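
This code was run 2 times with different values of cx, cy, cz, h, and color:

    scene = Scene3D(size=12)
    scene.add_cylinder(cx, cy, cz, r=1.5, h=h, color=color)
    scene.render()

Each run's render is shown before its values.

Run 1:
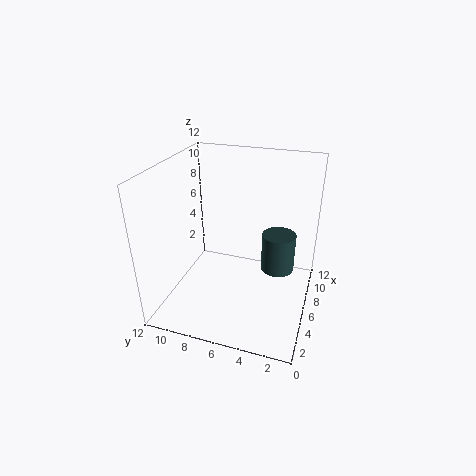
cx = 8.5; cy = 3; cz = 2; h = 3.5; color = 'darkslategray'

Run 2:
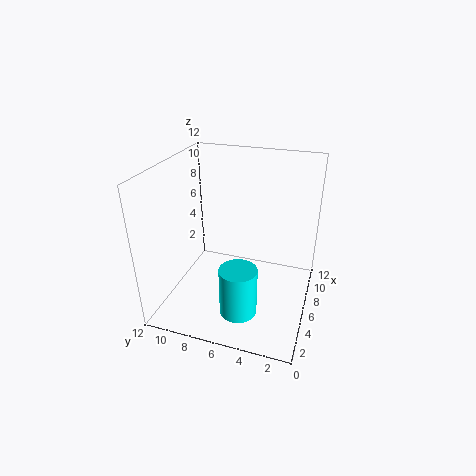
cx = 3; cy = 5; cz = 1; h = 4; color = 'cyan'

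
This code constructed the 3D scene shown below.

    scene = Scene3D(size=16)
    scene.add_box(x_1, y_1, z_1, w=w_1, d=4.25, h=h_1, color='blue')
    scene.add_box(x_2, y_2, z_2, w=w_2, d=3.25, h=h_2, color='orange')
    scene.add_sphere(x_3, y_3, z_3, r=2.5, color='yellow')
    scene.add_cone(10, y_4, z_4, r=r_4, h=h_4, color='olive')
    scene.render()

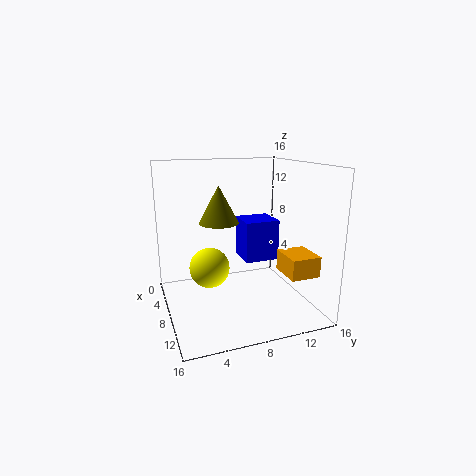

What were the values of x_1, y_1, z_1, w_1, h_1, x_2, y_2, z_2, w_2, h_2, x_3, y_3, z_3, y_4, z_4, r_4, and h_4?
x_1 = 2.25
y_1 = 9.75
z_1 = 4
w_1 = 4
h_1 = 5
x_2 = 9.75
y_2 = 12
z_2 = 4.5
w_2 = 3.75
h_2 = 2.25
x_3 = 3.75
y_3 = 5.75
z_3 = 3
y_4 = 5.25
z_4 = 10.5
r_4 = 2
h_4 = 3.75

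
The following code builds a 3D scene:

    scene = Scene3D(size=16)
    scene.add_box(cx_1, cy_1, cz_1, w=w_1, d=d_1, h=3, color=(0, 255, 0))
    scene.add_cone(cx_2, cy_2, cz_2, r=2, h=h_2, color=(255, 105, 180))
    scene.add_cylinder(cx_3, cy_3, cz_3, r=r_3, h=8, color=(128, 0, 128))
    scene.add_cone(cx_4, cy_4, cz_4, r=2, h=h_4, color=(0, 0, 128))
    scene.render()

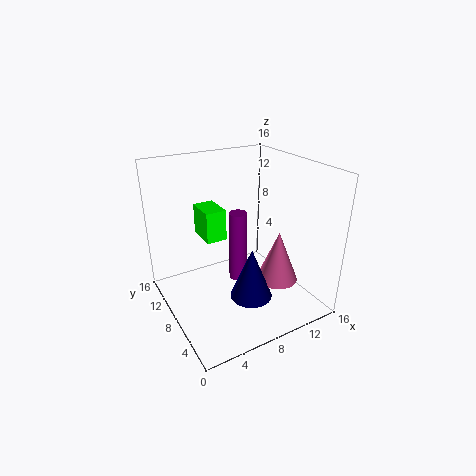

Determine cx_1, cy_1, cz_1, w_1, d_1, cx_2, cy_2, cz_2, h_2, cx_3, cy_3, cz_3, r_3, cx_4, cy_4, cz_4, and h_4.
cx_1 = 3
cy_1 = 5
cz_1 = 10
w_1 = 2
d_1 = 3
cx_2 = 9
cy_2 = 2
cz_2 = 6
h_2 = 5
cx_3 = 8
cy_3 = 8
cz_3 = 3
r_3 = 1
cx_4 = 6
cy_4 = 2
cz_4 = 5
h_4 = 5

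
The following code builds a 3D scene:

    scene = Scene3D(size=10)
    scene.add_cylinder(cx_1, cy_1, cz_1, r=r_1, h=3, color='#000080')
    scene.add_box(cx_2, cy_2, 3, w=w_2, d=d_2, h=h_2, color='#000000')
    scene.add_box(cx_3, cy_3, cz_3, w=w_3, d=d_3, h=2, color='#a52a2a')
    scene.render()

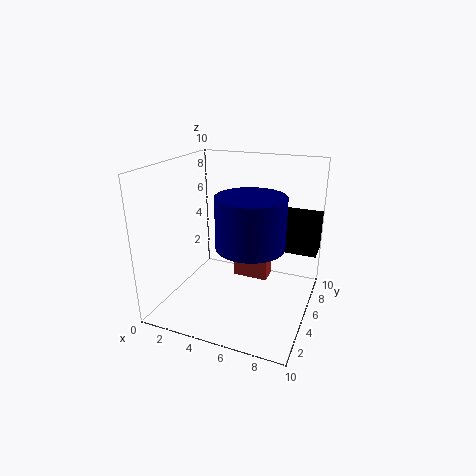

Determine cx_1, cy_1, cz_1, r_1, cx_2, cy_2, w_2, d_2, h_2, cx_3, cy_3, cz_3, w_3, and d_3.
cx_1 = 7
cy_1 = 2
cz_1 = 6
r_1 = 2
cx_2 = 7
cy_2 = 8
w_2 = 3
d_2 = 2
h_2 = 3
cx_3 = 6
cy_3 = 2
cz_3 = 4
w_3 = 2
d_3 = 1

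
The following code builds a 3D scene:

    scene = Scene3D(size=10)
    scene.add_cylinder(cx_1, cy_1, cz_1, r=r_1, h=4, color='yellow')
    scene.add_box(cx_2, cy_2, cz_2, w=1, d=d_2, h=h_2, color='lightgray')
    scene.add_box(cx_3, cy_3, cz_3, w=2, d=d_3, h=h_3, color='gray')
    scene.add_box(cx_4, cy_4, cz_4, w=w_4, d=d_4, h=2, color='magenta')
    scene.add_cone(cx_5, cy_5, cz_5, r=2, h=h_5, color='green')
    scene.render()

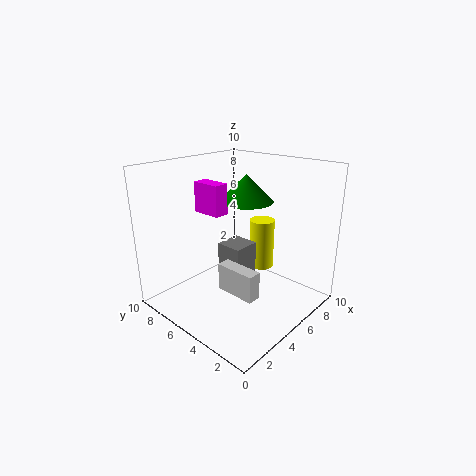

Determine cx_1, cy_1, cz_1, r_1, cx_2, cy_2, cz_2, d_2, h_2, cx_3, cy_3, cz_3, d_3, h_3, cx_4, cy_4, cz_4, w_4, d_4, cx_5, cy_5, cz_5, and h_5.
cx_1 = 9; cy_1 = 6; cz_1 = 1; r_1 = 1; cx_2 = 4; cy_2 = 3; cz_2 = 1; d_2 = 3; h_2 = 2; cx_3 = 5; cy_3 = 5; cz_3 = 1; d_3 = 2; h_3 = 3; cx_4 = 3; cy_4 = 5; cz_4 = 7; w_4 = 1; d_4 = 2; cx_5 = 7; cy_5 = 6; cz_5 = 7; h_5 = 2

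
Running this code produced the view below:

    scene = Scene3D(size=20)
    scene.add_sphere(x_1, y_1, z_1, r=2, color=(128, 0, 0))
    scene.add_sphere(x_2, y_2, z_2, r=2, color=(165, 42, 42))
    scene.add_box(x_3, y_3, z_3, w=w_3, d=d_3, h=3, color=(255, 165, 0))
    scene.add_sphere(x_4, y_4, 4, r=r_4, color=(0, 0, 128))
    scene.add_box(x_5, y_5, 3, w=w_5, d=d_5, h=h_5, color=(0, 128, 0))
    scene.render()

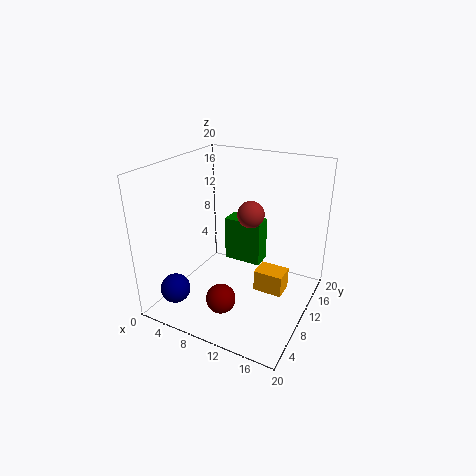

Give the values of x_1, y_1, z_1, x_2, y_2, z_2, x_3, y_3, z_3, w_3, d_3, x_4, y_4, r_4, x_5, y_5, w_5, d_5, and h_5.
x_1 = 10; y_1 = 5; z_1 = 3; x_2 = 10; y_2 = 14; z_2 = 12; x_3 = 13; y_3 = 9; z_3 = 3; w_3 = 4; d_3 = 3; x_4 = 4; y_4 = 3; r_4 = 2; x_5 = 5; y_5 = 15; w_5 = 6; d_5 = 3; h_5 = 7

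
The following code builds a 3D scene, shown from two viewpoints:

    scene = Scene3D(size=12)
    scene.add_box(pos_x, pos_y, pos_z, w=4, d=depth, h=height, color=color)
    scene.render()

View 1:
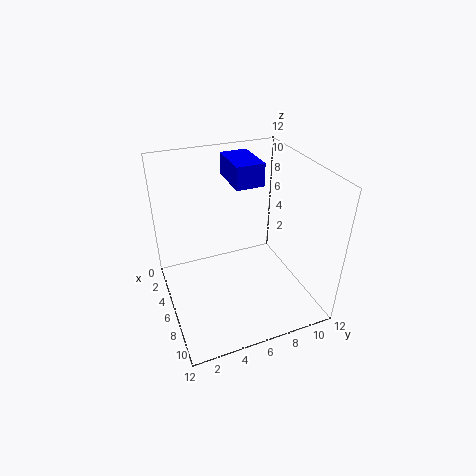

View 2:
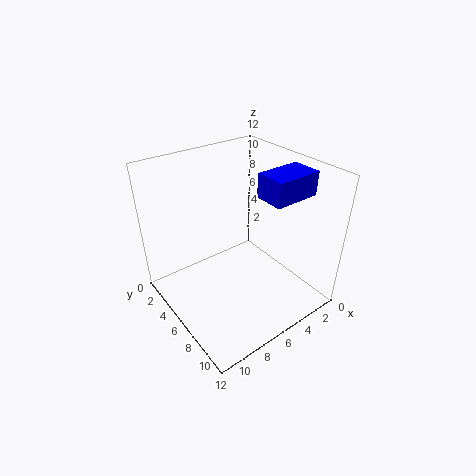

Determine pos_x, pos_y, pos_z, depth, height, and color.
pos_x = 0.5, pos_y = 6.5, pos_z = 9.5, depth = 2.5, height = 2, color = 'blue'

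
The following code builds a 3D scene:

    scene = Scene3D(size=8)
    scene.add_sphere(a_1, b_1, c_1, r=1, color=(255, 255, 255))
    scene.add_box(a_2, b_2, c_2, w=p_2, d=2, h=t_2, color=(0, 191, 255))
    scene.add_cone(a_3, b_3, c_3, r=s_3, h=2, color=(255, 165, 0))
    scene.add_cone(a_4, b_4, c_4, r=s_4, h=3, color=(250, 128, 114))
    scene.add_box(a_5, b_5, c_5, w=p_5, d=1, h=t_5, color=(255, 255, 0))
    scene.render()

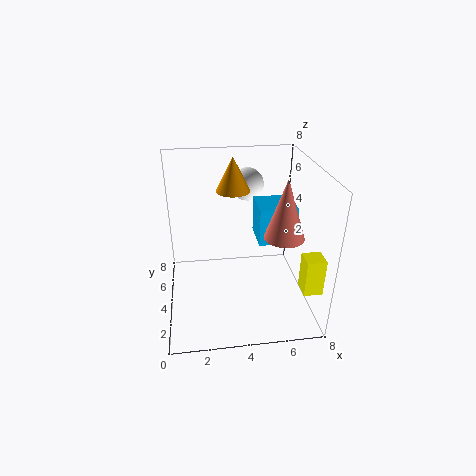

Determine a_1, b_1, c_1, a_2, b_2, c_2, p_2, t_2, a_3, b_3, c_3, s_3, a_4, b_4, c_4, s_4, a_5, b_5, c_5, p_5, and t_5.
a_1 = 5; b_1 = 7; c_1 = 6; a_2 = 5; b_2 = 3; c_2 = 4; p_2 = 2; t_2 = 2; a_3 = 4; b_3 = 6; c_3 = 6; s_3 = 1; a_4 = 6; b_4 = 2; c_4 = 5; s_4 = 1; a_5 = 7; b_5 = 1; c_5 = 2; p_5 = 1; t_5 = 2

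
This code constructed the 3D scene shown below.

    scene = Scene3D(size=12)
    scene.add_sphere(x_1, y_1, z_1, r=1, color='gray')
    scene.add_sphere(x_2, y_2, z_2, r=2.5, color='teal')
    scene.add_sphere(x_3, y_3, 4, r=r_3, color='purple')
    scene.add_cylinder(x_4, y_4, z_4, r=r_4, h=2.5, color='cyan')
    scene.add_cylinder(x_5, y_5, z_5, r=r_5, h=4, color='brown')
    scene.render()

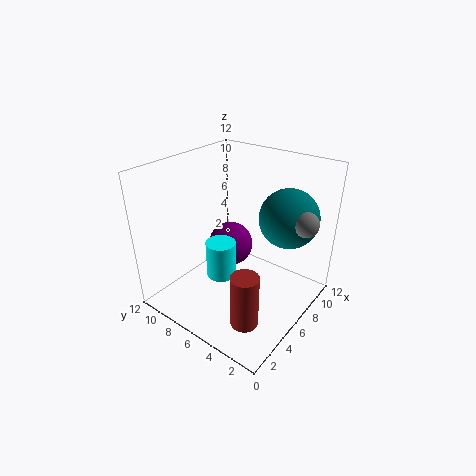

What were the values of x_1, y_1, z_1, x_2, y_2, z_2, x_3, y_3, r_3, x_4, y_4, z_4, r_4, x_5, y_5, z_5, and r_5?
x_1 = 8; y_1 = 1; z_1 = 8; x_2 = 9; y_2 = 3; z_2 = 7.5; x_3 = 7.5; y_3 = 8; r_3 = 2; x_4 = 1.5; y_4 = 4; z_4 = 6; r_4 = 1; x_5 = 1.5; y_5 = 2; z_5 = 2.5; r_5 = 1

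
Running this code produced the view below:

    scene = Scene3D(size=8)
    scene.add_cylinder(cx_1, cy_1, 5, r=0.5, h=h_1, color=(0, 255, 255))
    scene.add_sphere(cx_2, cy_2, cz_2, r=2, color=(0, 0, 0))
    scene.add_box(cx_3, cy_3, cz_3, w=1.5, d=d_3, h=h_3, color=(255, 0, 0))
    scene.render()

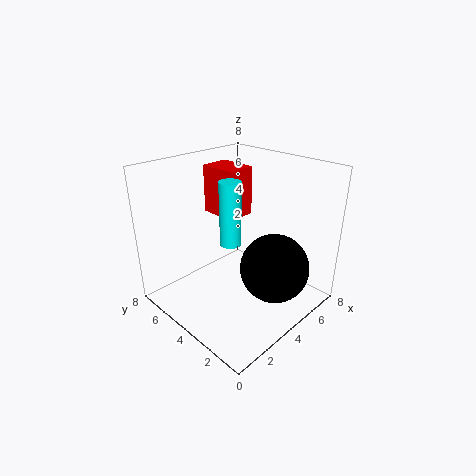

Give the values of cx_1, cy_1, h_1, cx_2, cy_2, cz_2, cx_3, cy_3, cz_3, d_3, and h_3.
cx_1 = 2
cy_1 = 2.5
h_1 = 3
cx_2 = 5.5
cy_2 = 2.5
cz_2 = 2
cx_3 = 3
cy_3 = 3.5
cz_3 = 5.5
d_3 = 2
h_3 = 2.5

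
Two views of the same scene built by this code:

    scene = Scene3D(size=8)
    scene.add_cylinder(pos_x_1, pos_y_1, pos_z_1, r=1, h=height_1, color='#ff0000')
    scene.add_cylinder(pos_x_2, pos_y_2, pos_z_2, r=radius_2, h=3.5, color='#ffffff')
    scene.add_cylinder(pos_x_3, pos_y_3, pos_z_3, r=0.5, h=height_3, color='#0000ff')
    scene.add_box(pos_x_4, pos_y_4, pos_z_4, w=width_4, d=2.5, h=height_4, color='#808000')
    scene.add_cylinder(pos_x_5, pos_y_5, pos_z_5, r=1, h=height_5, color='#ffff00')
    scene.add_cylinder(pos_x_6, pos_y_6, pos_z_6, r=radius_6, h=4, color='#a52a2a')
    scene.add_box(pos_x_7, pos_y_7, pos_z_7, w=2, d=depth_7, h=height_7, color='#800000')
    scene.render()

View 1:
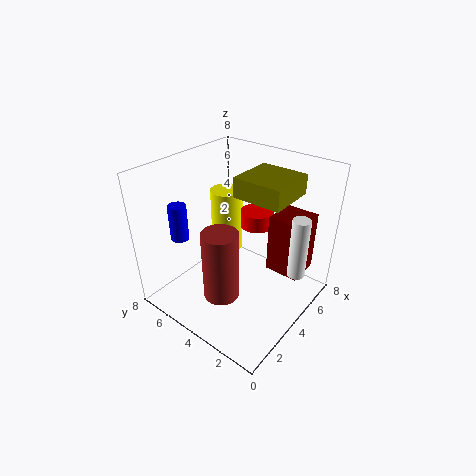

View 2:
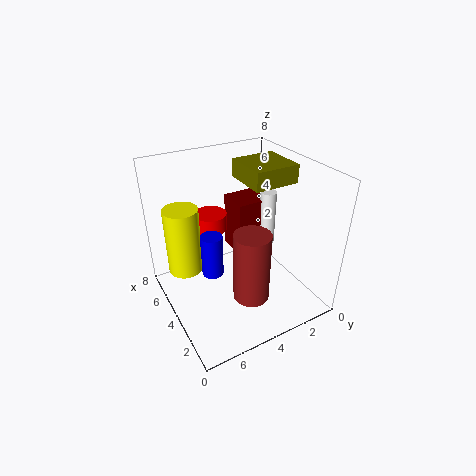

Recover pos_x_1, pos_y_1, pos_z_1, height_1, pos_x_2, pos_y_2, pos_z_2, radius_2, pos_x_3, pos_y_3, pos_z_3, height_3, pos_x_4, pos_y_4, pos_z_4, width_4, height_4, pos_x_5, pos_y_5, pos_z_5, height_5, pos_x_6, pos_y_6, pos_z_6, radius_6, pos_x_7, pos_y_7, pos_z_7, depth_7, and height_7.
pos_x_1 = 6.5; pos_y_1 = 4.5; pos_z_1 = 3.5; height_1 = 1; pos_x_2 = 5.5; pos_y_2 = 1; pos_z_2 = 2; radius_2 = 0.5; pos_x_3 = 2; pos_y_3 = 6.5; pos_z_3 = 4; height_3 = 2; pos_x_4 = 3; pos_y_4 = 1; pos_z_4 = 7; width_4 = 2.5; height_4 = 1; pos_x_5 = 6; pos_y_5 = 6.5; pos_z_5 = 1.5; height_5 = 4; pos_x_6 = 2.5; pos_y_6 = 4; pos_z_6 = 1; radius_6 = 1; pos_x_7 = 5.5; pos_y_7 = 1; pos_z_7 = 1.5; depth_7 = 2; height_7 = 3.5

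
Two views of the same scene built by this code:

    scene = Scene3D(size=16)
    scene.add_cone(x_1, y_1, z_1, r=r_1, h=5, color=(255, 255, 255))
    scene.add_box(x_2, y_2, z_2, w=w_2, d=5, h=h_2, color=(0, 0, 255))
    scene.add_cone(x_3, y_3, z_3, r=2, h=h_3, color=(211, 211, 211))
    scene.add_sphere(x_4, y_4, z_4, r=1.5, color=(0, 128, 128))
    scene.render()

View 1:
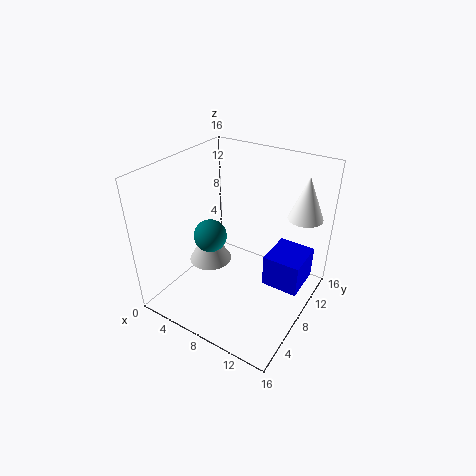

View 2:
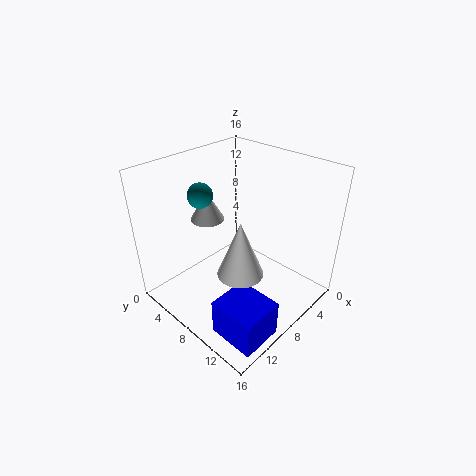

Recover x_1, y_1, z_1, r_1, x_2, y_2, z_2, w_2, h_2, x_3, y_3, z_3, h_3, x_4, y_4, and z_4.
x_1 = 13.5
y_1 = 13.5
z_1 = 9.5
r_1 = 2
x_2 = 10
y_2 = 10.5
z_2 = 0.5
w_2 = 4.5
h_2 = 4
x_3 = 8
y_3 = 3
z_3 = 8.5
h_3 = 3.5
x_4 = 8.5
y_4 = 2.5
z_4 = 11.5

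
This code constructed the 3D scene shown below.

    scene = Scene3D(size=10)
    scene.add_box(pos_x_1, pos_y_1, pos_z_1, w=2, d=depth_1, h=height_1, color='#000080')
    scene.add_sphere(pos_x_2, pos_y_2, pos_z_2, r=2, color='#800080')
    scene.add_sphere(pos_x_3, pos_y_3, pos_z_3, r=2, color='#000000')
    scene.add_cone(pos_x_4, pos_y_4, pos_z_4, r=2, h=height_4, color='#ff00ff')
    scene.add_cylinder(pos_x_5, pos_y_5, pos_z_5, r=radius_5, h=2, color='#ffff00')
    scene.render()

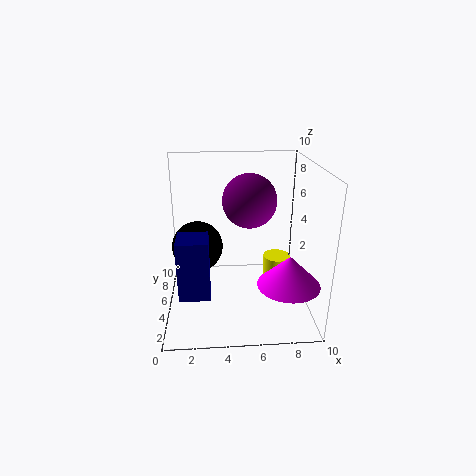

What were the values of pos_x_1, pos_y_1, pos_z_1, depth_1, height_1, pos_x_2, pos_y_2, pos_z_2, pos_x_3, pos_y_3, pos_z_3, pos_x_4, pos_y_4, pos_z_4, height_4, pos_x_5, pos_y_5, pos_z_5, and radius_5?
pos_x_1 = 1, pos_y_1 = 2, pos_z_1 = 2, depth_1 = 2, height_1 = 4, pos_x_2 = 6, pos_y_2 = 7, pos_z_2 = 7, pos_x_3 = 2, pos_y_3 = 8, pos_z_3 = 3, pos_x_4 = 8, pos_y_4 = 2, pos_z_4 = 3, height_4 = 2, pos_x_5 = 8, pos_y_5 = 6, pos_z_5 = 1, radius_5 = 1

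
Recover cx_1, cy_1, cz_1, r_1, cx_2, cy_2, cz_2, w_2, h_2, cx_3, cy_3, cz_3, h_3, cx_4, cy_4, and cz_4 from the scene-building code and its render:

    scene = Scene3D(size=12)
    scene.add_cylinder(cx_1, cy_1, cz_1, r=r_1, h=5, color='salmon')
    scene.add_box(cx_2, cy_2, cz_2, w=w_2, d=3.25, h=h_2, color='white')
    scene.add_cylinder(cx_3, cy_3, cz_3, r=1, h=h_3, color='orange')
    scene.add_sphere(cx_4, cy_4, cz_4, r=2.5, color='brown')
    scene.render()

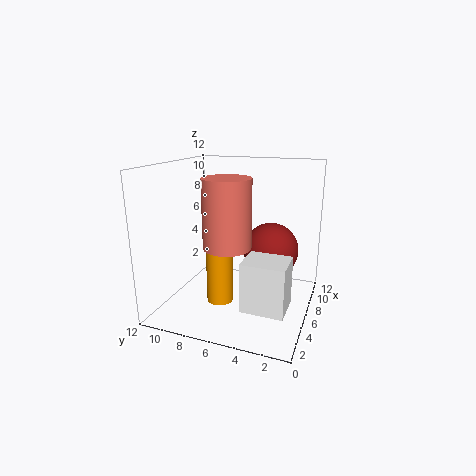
cx_1 = 2.5; cy_1 = 5.5; cz_1 = 6.5; r_1 = 1.75; cx_2 = 1.5; cy_2 = 1; cz_2 = 2; w_2 = 2.75; h_2 = 3.75; cx_3 = 2.75; cy_3 = 6.25; cz_3 = 2; h_3 = 4.75; cx_4 = 9.25; cy_4 = 4; cz_4 = 4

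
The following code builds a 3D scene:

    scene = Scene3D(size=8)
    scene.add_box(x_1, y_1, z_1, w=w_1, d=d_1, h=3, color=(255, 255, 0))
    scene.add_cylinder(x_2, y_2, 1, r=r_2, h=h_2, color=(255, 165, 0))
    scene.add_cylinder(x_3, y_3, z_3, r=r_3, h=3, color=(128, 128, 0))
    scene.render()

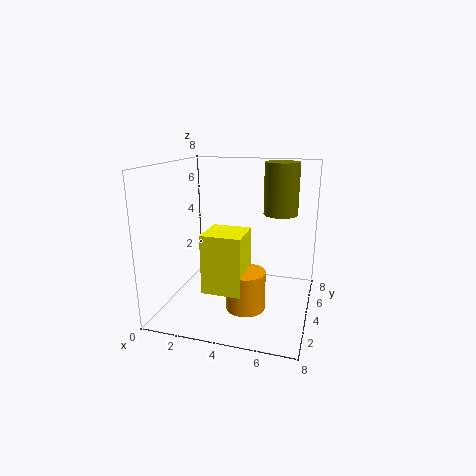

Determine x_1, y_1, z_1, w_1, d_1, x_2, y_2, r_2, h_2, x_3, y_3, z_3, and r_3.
x_1 = 3, y_1 = 1, z_1 = 2, w_1 = 2, d_1 = 2, x_2 = 5, y_2 = 2, r_2 = 1, h_2 = 2, x_3 = 6, y_3 = 6, z_3 = 5, r_3 = 1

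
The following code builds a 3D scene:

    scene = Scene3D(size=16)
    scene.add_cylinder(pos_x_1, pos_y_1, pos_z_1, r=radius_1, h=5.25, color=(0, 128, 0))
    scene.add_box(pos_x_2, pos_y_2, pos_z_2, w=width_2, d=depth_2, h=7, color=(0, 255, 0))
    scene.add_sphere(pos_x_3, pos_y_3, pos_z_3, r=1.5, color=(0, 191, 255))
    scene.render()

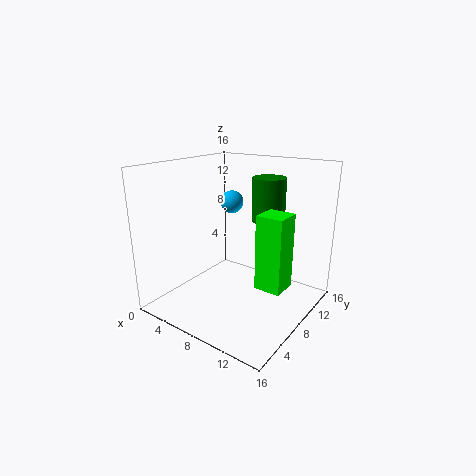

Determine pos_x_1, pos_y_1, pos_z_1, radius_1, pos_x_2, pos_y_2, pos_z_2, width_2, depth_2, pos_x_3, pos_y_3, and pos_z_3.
pos_x_1 = 8.75; pos_y_1 = 13.25; pos_z_1 = 8.75; radius_1 = 2; pos_x_2 = 13.25; pos_y_2 = 3.25; pos_z_2 = 5.75; width_2 = 2.5; depth_2 = 2.5; pos_x_3 = 2.75; pos_y_3 = 14; pos_z_3 = 10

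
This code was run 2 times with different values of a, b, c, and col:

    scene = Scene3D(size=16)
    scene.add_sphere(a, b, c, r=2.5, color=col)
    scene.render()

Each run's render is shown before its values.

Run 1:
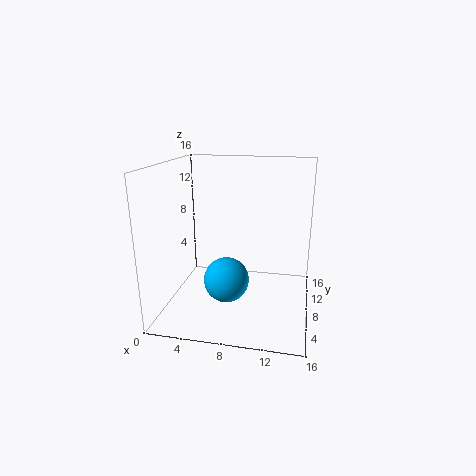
a = 7
b = 6.5
c = 3.5
col = 'deepskyblue'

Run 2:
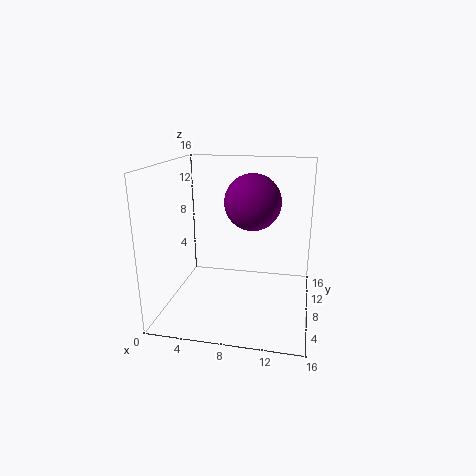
a = 10.5
b = 2.5
c = 13.5
col = 'purple'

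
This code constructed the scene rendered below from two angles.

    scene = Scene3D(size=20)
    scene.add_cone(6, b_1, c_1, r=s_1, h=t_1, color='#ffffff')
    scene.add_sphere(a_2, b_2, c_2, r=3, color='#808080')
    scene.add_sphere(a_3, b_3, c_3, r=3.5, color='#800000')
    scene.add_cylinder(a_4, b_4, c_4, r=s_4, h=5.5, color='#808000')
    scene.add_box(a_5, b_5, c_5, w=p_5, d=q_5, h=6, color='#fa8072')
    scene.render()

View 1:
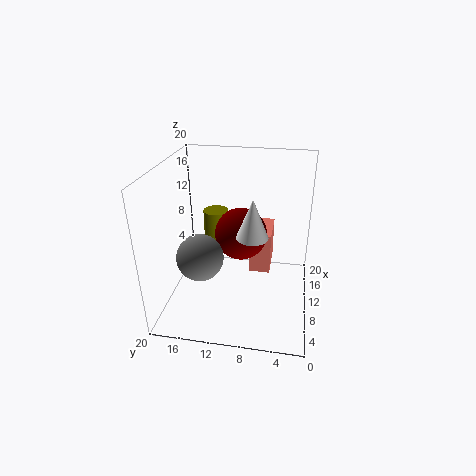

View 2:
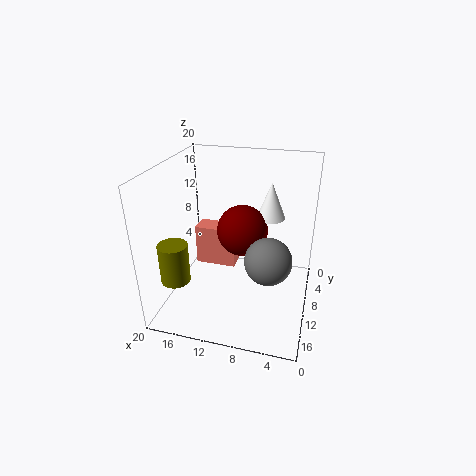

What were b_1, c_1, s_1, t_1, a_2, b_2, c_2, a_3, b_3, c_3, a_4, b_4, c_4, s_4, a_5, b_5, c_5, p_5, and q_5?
b_1 = 7.5, c_1 = 12.5, s_1 = 2, t_1 = 5, a_2 = 5, b_2 = 14, c_2 = 9.5, a_3 = 9.5, b_3 = 9.5, c_3 = 11, a_4 = 17.5, b_4 = 15, c_4 = 5, s_4 = 2, a_5 = 11, b_5 = 5.5, c_5 = 4, p_5 = 6, q_5 = 3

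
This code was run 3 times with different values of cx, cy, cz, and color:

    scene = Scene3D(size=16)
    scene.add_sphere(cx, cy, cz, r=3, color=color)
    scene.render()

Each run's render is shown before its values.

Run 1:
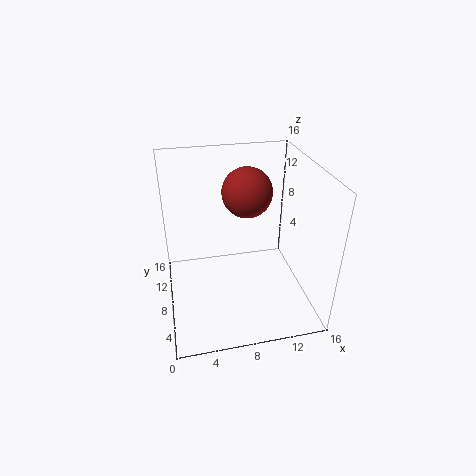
cx = 10, cy = 12, cz = 11.5, color = 'brown'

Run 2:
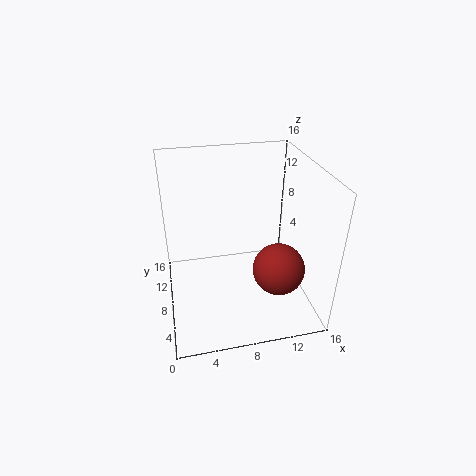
cx = 12.5, cy = 6.5, cz = 4, color = 'brown'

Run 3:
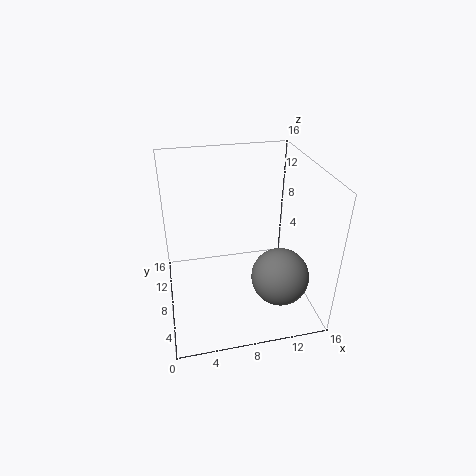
cx = 11.5, cy = 3.5, cz = 5.5, color = 'gray'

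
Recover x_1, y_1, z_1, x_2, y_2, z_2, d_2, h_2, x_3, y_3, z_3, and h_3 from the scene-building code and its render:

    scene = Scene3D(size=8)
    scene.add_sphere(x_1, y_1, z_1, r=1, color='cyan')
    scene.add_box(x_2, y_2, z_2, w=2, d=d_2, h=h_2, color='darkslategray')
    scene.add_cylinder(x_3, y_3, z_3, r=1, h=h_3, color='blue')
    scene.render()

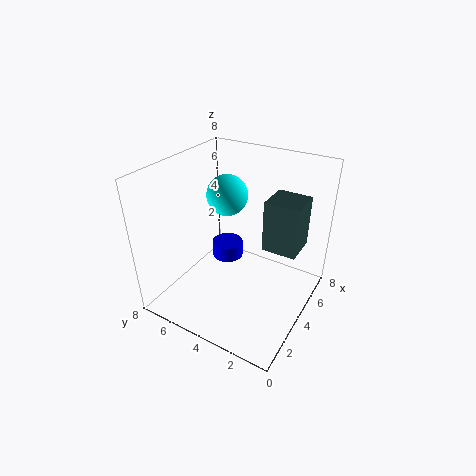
x_1 = 3; y_1 = 4; z_1 = 7; x_2 = 5; y_2 = 1; z_2 = 3; d_2 = 2; h_2 = 3; x_3 = 6; y_3 = 6; z_3 = 1; h_3 = 1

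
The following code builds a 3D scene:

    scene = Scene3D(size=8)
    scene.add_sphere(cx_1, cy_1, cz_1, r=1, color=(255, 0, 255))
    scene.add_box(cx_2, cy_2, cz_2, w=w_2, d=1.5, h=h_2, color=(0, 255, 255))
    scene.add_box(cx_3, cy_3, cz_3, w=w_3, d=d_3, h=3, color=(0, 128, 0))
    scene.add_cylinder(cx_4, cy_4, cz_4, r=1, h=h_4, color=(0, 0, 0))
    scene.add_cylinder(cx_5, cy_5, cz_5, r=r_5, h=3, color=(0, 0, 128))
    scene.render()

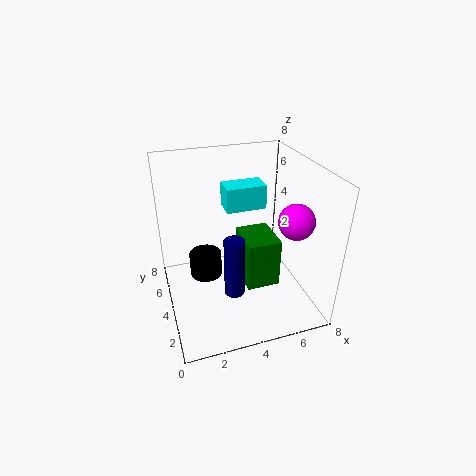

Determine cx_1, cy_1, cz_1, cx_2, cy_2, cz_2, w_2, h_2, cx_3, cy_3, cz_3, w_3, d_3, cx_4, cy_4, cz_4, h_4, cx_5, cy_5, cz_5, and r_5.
cx_1 = 7
cy_1 = 3
cz_1 = 5
cx_2 = 4
cy_2 = 6
cz_2 = 4.5
w_2 = 2.5
h_2 = 1.5
cx_3 = 4.5
cy_3 = 3.5
cz_3 = 0.5
w_3 = 2
d_3 = 2.5
cx_4 = 2.5
cy_4 = 6
cz_4 = 0.5
h_4 = 1.5
cx_5 = 3
cy_5 = 1.5
cz_5 = 2.5
r_5 = 0.5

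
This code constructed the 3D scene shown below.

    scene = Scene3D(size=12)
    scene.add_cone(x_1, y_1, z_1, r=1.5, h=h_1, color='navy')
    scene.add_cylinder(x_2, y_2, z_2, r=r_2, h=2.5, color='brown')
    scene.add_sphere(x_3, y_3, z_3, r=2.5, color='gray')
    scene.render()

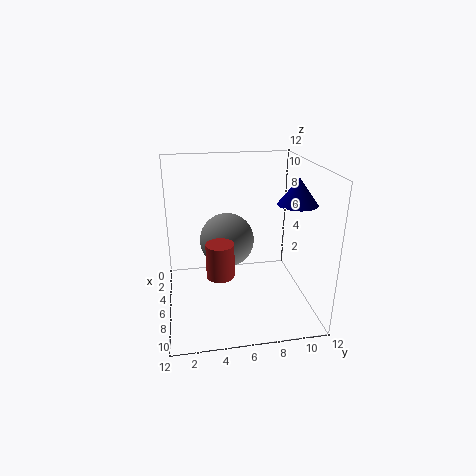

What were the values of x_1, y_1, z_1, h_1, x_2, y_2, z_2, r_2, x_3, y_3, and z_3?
x_1 = 8.5; y_1 = 10; z_1 = 9.5; h_1 = 2; x_2 = 10; y_2 = 4; z_2 = 5; r_2 = 1; x_3 = 3; y_3 = 5.5; z_3 = 4.5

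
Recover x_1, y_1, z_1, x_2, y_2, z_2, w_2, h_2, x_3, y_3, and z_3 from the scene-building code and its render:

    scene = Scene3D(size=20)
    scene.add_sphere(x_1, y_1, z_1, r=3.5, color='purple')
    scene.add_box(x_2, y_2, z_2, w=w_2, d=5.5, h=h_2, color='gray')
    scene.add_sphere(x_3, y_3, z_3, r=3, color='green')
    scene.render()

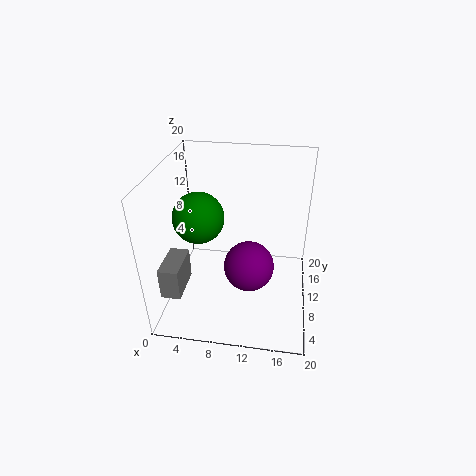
x_1 = 11.75, y_1 = 8.75, z_1 = 6.25, x_2 = 0.25, y_2 = 3.75, z_2 = 3.25, w_2 = 2.75, h_2 = 4.5, x_3 = 6.25, y_3 = 4.5, z_3 = 16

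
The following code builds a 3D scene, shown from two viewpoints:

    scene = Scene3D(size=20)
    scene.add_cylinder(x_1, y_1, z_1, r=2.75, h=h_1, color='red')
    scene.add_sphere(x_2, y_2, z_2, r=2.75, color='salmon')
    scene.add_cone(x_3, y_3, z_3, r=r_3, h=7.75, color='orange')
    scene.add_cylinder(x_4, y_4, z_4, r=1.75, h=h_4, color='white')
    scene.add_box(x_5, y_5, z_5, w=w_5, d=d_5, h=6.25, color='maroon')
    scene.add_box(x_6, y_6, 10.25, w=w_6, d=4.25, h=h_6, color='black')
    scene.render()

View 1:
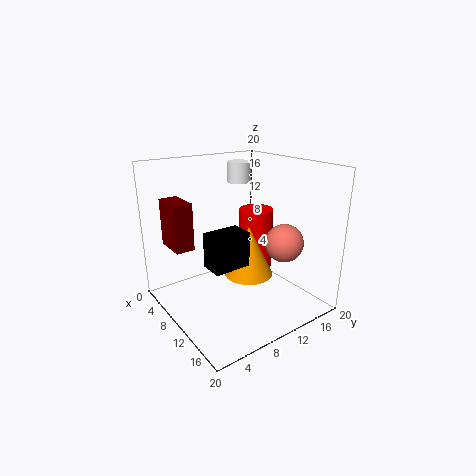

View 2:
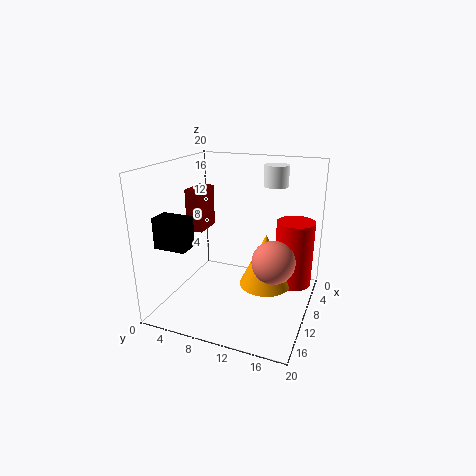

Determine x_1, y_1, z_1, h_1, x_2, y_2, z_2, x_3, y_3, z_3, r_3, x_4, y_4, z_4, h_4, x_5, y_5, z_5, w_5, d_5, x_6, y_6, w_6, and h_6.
x_1 = 5.25; y_1 = 17; z_1 = 2; h_1 = 9.75; x_2 = 13; y_2 = 16; z_2 = 8.75; x_3 = 8; y_3 = 13.5; z_3 = 2.5; r_3 = 3.75; x_4 = 5; y_4 = 13.75; z_4 = 16.5; h_4 = 3; x_5 = 4.5; y_5 = 1.25; z_5 = 9.5; w_5 = 4.5; d_5 = 2.5; x_6 = 15; y_6 = 1.75; w_6 = 2.75; h_6 = 4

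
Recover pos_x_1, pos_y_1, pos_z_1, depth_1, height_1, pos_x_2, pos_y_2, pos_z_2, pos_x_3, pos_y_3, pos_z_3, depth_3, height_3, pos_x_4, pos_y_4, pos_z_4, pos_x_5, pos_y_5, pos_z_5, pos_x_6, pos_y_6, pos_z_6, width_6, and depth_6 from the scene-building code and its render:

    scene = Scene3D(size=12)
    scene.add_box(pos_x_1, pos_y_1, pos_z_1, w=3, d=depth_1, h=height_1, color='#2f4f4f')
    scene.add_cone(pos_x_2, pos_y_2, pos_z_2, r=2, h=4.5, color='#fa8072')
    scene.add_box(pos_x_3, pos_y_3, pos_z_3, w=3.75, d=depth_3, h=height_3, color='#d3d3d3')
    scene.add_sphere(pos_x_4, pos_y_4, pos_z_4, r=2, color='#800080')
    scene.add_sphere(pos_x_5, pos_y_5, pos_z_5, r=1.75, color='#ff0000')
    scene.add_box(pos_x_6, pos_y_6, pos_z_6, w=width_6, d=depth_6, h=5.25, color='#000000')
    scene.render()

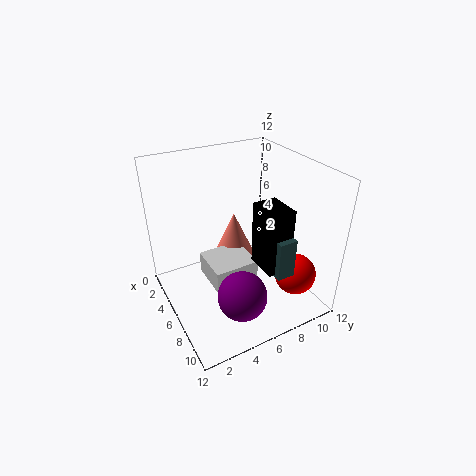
pos_x_1 = 7.25; pos_y_1 = 7.25; pos_z_1 = 4; depth_1 = 1.5; height_1 = 3.25; pos_x_2 = 2.5; pos_y_2 = 7.5; pos_z_2 = 1.75; pos_x_3 = 2.75; pos_y_3 = 3.75; pos_z_3 = 1.25; depth_3 = 4; height_3 = 2; pos_x_4 = 9; pos_y_4 = 4.75; pos_z_4 = 2.5; pos_x_5 = 9; pos_y_5 = 10; pos_z_5 = 2.75; pos_x_6 = 7; pos_y_6 = 6.75; pos_z_6 = 4.25; width_6 = 2.75; depth_6 = 2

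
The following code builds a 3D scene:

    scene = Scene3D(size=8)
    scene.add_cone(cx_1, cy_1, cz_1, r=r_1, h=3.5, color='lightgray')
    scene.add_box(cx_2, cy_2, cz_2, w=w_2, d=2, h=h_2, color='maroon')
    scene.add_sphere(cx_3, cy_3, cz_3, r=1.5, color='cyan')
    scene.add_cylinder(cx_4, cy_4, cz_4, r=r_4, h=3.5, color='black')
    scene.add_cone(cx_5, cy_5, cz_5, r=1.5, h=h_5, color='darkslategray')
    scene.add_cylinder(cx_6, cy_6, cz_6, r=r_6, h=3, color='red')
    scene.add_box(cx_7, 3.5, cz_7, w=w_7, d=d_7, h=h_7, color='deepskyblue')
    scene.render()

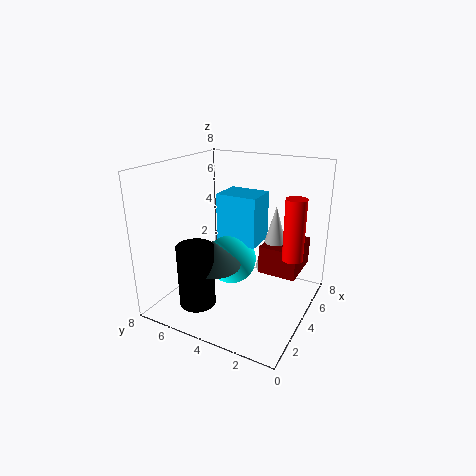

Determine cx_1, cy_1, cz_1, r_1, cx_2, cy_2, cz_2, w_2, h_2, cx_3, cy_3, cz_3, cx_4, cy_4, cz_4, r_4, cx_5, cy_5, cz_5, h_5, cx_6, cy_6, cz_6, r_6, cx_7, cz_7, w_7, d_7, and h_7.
cx_1 = 4.5; cy_1 = 2; cz_1 = 2.5; r_1 = 1; cx_2 = 3.5; cy_2 = 0.5; cz_2 = 2.5; w_2 = 2.5; h_2 = 1.5; cx_3 = 5; cy_3 = 5; cz_3 = 2; cx_4 = 2; cy_4 = 5.5; cz_4 = 0.5; r_4 = 1; cx_5 = 3; cy_5 = 5; cz_5 = 2.5; h_5 = 1.5; cx_6 = 3; cy_6 = 0.5; cz_6 = 4; r_6 = 0.5; cx_7 = 5; cz_7 = 3; w_7 = 2; d_7 = 2.5; h_7 = 3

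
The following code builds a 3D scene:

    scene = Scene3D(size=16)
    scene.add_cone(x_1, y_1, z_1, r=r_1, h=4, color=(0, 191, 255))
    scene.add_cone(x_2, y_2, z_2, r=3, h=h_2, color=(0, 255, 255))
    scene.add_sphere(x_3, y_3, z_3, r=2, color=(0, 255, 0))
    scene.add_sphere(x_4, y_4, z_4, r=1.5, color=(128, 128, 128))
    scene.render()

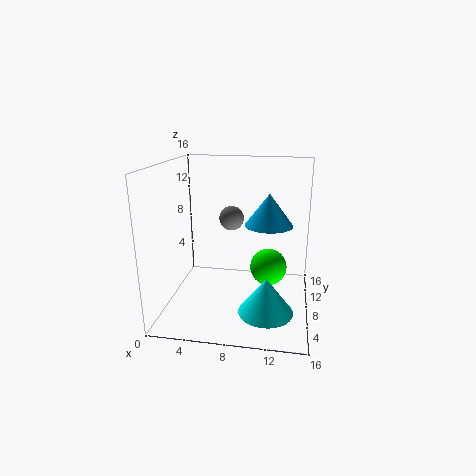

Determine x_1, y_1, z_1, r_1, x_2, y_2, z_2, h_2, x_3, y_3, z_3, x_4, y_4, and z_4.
x_1 = 11
y_1 = 13
z_1 = 8
r_1 = 3
x_2 = 11.5
y_2 = 5.5
z_2 = 0.5
h_2 = 4
x_3 = 11.5
y_3 = 7.5
z_3 = 5
x_4 = 6.5
y_4 = 12
z_4 = 9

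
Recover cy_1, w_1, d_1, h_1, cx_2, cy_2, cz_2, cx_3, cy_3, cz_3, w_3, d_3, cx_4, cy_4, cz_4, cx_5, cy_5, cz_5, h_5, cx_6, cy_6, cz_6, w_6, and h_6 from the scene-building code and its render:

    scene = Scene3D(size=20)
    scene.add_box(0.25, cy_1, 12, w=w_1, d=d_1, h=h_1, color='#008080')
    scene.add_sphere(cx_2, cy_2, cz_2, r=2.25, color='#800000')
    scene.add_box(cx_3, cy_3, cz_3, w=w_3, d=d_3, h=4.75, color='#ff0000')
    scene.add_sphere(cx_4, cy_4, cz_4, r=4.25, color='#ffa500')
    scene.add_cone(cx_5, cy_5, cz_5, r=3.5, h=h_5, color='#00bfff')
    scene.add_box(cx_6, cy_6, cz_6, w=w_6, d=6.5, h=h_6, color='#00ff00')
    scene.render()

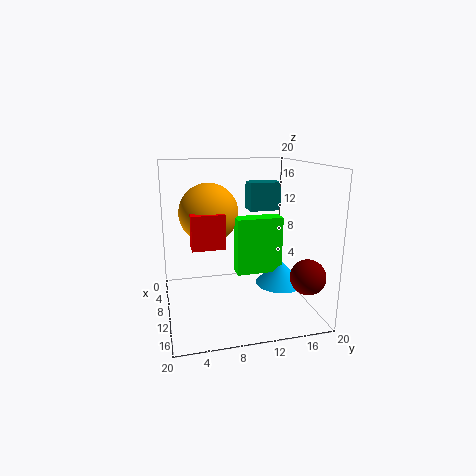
cy_1 = 13.75
w_1 = 3.25
d_1 = 5
h_1 = 4.5
cx_2 = 17.25
cy_2 = 17.25
cz_2 = 6.5
cx_3 = 8.75
cy_3 = 3.5
cz_3 = 9
w_3 = 2.75
d_3 = 4.5
cx_4 = 6.75
cy_4 = 6.5
cz_4 = 13
cx_5 = 10.5
cy_5 = 16.25
cz_5 = 2.75
h_5 = 3.5
cx_6 = 8.5
cy_6 = 9.75
cz_6 = 4.75
w_6 = 2.5
h_6 = 8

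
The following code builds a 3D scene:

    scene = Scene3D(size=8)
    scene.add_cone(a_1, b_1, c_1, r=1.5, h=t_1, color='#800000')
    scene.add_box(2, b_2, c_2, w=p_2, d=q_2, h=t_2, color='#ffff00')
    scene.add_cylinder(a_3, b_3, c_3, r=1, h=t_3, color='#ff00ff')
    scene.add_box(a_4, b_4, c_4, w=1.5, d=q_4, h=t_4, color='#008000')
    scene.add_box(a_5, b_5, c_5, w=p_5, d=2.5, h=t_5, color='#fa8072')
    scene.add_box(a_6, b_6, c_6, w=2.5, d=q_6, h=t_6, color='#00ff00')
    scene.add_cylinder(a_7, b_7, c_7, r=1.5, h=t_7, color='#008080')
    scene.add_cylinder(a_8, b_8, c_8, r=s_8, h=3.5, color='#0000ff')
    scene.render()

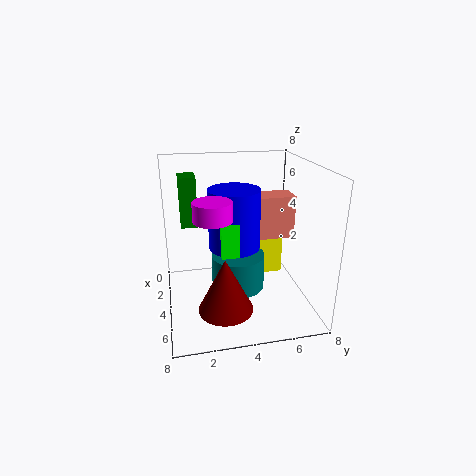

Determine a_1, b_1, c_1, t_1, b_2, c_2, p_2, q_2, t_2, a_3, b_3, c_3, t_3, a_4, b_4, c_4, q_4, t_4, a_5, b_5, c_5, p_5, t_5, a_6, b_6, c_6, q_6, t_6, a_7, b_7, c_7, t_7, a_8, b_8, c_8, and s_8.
a_1 = 5.5
b_1 = 3
c_1 = 0.5
t_1 = 3
b_2 = 5.5
c_2 = 1
p_2 = 1
q_2 = 1.5
t_2 = 3
a_3 = 5
b_3 = 2.5
c_3 = 5.5
t_3 = 1
a_4 = 0.5
b_4 = 1
c_4 = 4
q_4 = 1
t_4 = 3
a_5 = 2
b_5 = 5
c_5 = 3.5
p_5 = 1.5
t_5 = 2.5
a_6 = 2
b_6 = 3
c_6 = 2.5
q_6 = 1
t_6 = 2.5
a_7 = 4
b_7 = 4
c_7 = 1
t_7 = 2
a_8 = 3
b_8 = 4
c_8 = 3
s_8 = 1.5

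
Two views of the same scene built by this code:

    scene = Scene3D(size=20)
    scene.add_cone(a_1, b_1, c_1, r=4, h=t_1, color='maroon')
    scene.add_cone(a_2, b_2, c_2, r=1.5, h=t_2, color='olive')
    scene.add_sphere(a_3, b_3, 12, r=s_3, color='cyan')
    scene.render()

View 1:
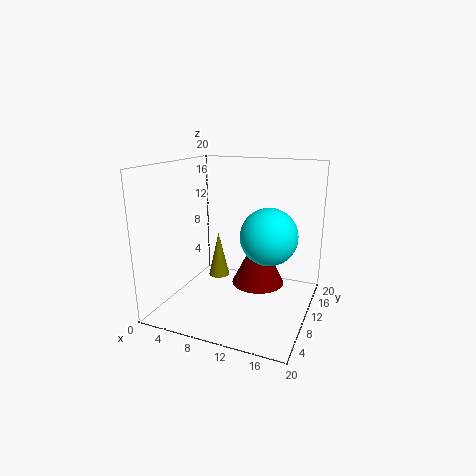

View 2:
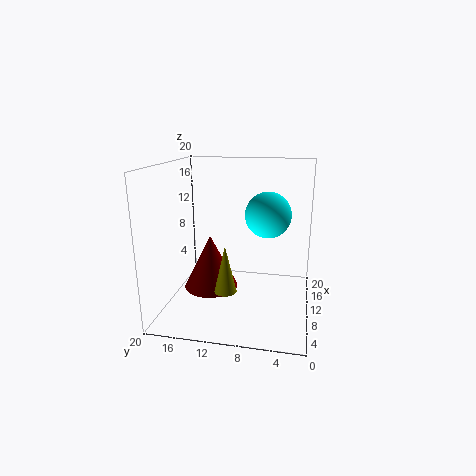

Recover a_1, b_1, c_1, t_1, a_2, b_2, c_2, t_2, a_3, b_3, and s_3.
a_1 = 11.5, b_1 = 14.5, c_1 = 1.5, t_1 = 8, a_2 = 6.5, b_2 = 11, c_2 = 3.5, t_2 = 6.5, a_3 = 15.5, b_3 = 6.5, s_3 = 3.5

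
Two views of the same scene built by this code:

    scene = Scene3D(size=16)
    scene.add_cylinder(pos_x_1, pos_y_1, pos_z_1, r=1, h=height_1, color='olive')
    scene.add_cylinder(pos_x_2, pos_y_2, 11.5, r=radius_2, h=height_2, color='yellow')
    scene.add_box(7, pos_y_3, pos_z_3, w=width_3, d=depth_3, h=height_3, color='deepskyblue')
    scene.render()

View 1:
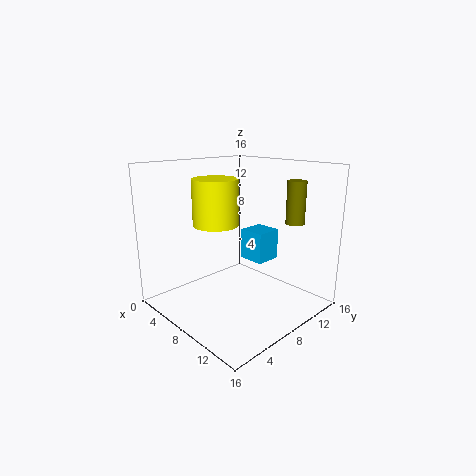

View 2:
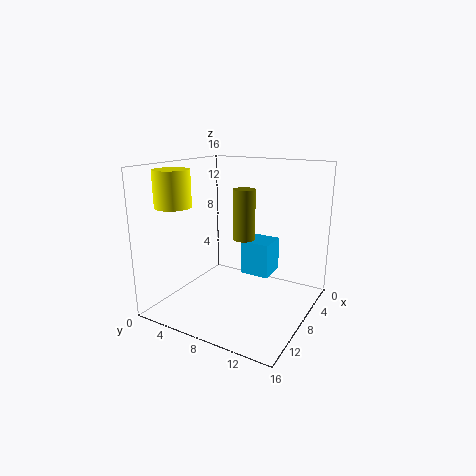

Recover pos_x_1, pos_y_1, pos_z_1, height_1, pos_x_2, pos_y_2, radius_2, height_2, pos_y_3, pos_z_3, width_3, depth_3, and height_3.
pos_x_1 = 13; pos_y_1 = 11.5; pos_z_1 = 10; height_1 = 4.5; pos_x_2 = 11.5; pos_y_2 = 2; radius_2 = 2; height_2 = 4; pos_y_3 = 9.5; pos_z_3 = 5; width_3 = 3; depth_3 = 3; height_3 = 3.5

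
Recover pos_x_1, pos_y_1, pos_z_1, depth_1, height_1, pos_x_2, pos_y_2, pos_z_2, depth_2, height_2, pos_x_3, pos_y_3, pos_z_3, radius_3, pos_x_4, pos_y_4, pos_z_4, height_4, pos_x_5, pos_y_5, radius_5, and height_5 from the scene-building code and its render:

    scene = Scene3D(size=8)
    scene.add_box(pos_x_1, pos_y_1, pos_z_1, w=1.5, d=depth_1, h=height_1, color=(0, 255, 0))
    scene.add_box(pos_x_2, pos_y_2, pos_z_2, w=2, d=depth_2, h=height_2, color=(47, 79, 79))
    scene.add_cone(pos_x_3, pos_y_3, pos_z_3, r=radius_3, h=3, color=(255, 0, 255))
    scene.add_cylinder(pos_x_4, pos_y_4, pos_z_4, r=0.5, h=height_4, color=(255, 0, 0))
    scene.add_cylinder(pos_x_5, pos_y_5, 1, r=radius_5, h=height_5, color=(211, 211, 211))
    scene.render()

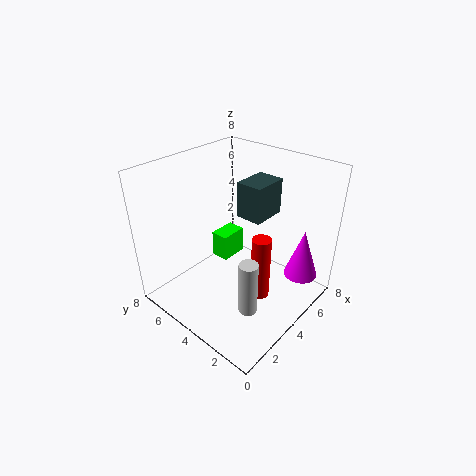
pos_x_1 = 3.5; pos_y_1 = 4.5; pos_z_1 = 2.5; depth_1 = 1; height_1 = 1.5; pos_x_2 = 4.5; pos_y_2 = 3; pos_z_2 = 5; depth_2 = 1.5; height_2 = 2; pos_x_3 = 7; pos_y_3 = 1.5; pos_z_3 = 1; radius_3 = 1; pos_x_4 = 3.5; pos_y_4 = 2; pos_z_4 = 1.5; height_4 = 3.5; pos_x_5 = 2.5; pos_y_5 = 2; radius_5 = 0.5; height_5 = 3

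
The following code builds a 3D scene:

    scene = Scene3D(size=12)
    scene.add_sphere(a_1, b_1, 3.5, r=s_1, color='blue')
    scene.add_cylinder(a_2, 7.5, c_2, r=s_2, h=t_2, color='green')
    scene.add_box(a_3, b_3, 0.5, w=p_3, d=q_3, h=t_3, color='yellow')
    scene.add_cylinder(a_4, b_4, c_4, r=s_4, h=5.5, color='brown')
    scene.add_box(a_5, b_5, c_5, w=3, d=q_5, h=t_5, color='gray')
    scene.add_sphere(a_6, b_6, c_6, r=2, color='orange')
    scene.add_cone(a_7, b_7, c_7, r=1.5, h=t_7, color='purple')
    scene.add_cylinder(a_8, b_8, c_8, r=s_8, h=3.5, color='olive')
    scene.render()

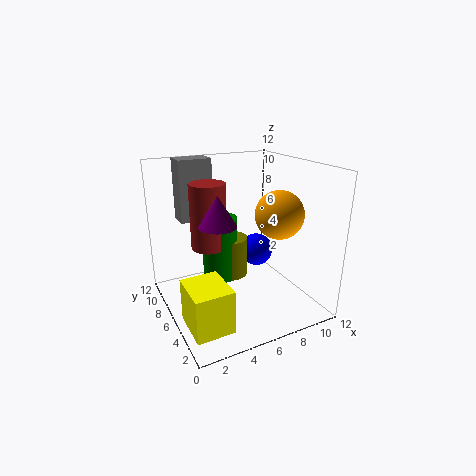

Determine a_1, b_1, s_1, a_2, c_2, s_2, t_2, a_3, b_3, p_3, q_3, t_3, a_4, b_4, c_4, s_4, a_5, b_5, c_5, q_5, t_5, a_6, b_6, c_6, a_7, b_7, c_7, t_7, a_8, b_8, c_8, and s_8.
a_1 = 9, b_1 = 8, s_1 = 1.5, a_2 = 5, c_2 = 2, s_2 = 1.5, t_2 = 5.5, a_3 = 0.5, b_3 = 1.5, p_3 = 3, q_3 = 3.5, t_3 = 3.5, a_4 = 4, b_4 = 7.5, c_4 = 5, s_4 = 1.5, a_5 = 2.5, b_5 = 10, c_5 = 6.5, q_5 = 2, t_5 = 5.5, a_6 = 9, b_6 = 4.5, c_6 = 8, a_7 = 4, b_7 = 5.5, c_7 = 7.5, t_7 = 2.5, a_8 = 6, b_8 = 7.5, c_8 = 2, s_8 = 1.5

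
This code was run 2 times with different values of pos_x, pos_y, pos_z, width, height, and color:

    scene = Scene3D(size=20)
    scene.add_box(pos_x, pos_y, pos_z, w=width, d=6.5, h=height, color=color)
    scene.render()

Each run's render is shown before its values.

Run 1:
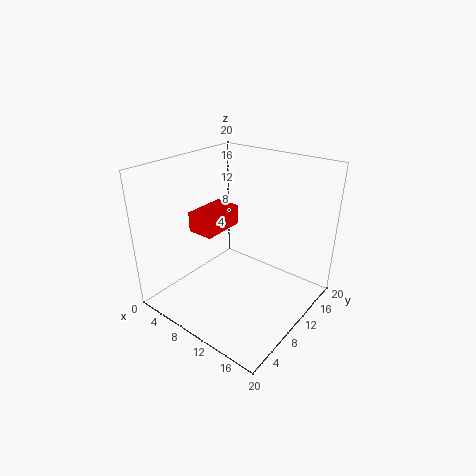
pos_x = 2.5; pos_y = 8; pos_z = 9.5; width = 4; height = 3; color = 'red'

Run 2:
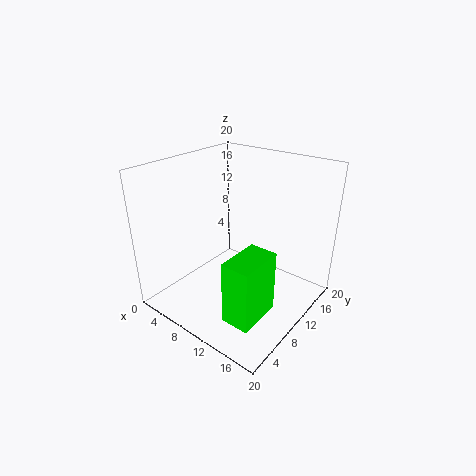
pos_x = 12; pos_y = 4; pos_z = 0.5; width = 4; height = 9; color = 'lime'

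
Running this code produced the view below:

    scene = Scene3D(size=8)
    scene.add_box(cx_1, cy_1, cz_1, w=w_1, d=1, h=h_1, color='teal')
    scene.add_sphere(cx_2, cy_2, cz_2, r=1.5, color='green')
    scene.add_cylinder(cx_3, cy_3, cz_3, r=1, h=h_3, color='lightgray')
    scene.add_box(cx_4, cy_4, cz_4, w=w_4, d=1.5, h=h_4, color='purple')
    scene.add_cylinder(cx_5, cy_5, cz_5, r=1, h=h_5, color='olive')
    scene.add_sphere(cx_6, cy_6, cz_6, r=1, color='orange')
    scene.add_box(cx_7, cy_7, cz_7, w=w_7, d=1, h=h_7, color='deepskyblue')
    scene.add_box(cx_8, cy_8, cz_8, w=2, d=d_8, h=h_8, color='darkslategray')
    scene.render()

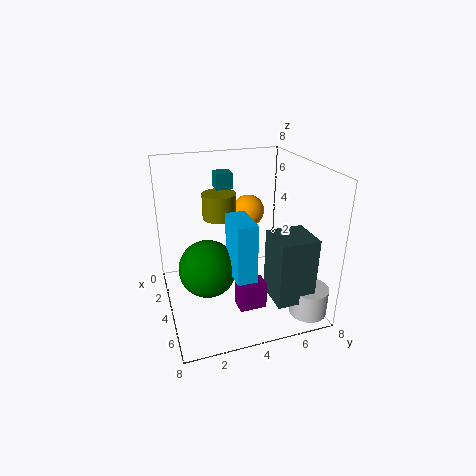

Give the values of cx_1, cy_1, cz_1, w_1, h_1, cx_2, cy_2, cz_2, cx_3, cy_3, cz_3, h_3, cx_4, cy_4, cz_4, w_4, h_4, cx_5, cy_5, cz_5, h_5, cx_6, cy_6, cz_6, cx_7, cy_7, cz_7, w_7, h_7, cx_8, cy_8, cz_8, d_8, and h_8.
cx_1 = 0.5
cy_1 = 3.5
cz_1 = 6
w_1 = 1
h_1 = 1
cx_2 = 5
cy_2 = 2
cz_2 = 3
cx_3 = 7
cy_3 = 7
cz_3 = 0.5
h_3 = 1.5
cx_4 = 5
cy_4 = 3.5
cz_4 = 0.5
w_4 = 1
h_4 = 1.5
cx_5 = 2
cy_5 = 3.5
cz_5 = 4.5
h_5 = 1.5
cx_6 = 1.5
cy_6 = 5.5
cz_6 = 4.5
cx_7 = 5
cy_7 = 3
cz_7 = 3
w_7 = 2
h_7 = 3
cx_8 = 5.5
cy_8 = 5
cz_8 = 1.5
d_8 = 2
h_8 = 3.5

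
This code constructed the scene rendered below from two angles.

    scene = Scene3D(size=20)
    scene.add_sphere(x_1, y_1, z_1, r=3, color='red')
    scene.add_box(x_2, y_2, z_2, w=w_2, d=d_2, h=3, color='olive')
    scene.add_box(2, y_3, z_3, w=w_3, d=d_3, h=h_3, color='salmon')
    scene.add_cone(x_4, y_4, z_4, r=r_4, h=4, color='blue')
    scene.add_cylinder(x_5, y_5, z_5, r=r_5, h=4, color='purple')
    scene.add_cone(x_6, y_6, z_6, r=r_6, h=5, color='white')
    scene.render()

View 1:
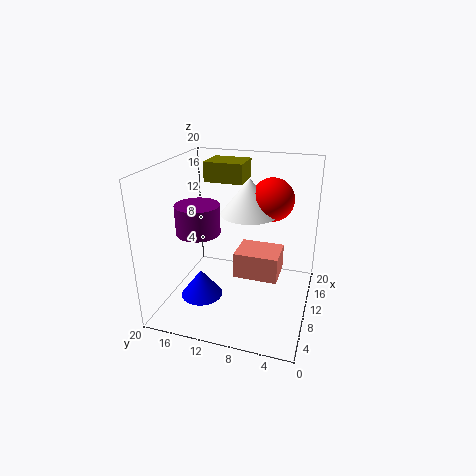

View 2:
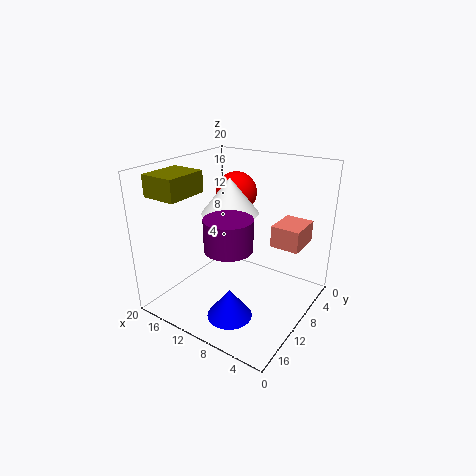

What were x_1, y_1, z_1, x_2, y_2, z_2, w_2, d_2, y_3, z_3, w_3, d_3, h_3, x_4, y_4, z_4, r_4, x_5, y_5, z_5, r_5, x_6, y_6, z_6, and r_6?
x_1 = 13
y_1 = 6
z_1 = 15
x_2 = 15
y_2 = 11
z_2 = 16
w_2 = 5
d_2 = 6
y_3 = 3
z_3 = 9
w_3 = 4
d_3 = 5
h_3 = 3
x_4 = 8
y_4 = 15
z_4 = 1
r_4 = 3
x_5 = 8
y_5 = 15
z_5 = 11
r_5 = 3
x_6 = 12
y_6 = 9
z_6 = 13
r_6 = 4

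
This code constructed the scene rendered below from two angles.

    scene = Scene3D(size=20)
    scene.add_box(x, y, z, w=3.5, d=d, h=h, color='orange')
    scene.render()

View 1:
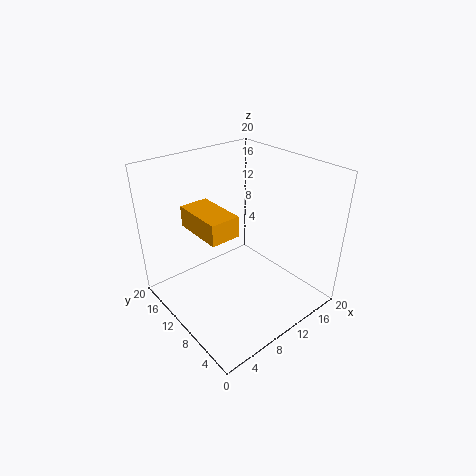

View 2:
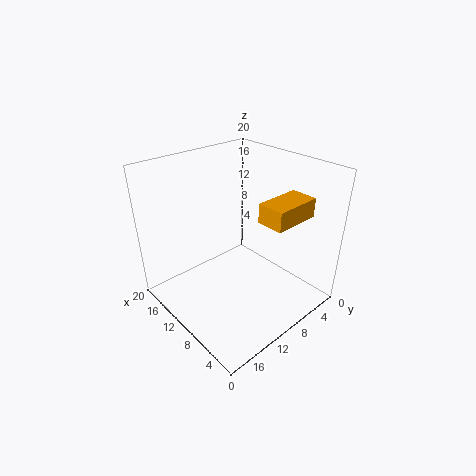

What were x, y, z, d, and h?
x = 2, y = 4.5, z = 14.5, d = 6.25, h = 2.5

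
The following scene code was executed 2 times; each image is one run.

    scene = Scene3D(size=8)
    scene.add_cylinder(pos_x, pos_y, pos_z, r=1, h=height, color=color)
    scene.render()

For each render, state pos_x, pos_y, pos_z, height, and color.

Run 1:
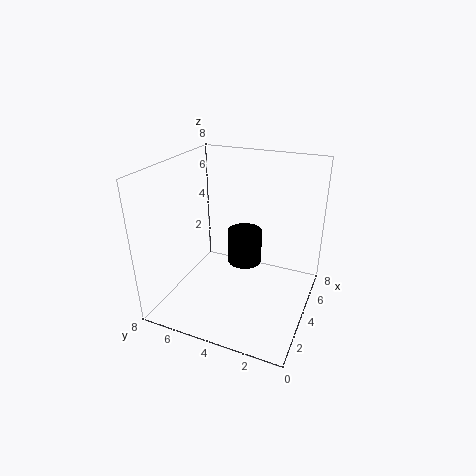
pos_x = 5
pos_y = 4
pos_z = 2
height = 2
color = 'black'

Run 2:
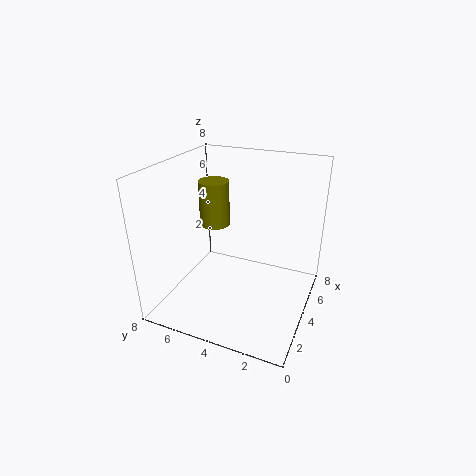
pos_x = 7
pos_y = 7
pos_z = 3
height = 3
color = 'olive'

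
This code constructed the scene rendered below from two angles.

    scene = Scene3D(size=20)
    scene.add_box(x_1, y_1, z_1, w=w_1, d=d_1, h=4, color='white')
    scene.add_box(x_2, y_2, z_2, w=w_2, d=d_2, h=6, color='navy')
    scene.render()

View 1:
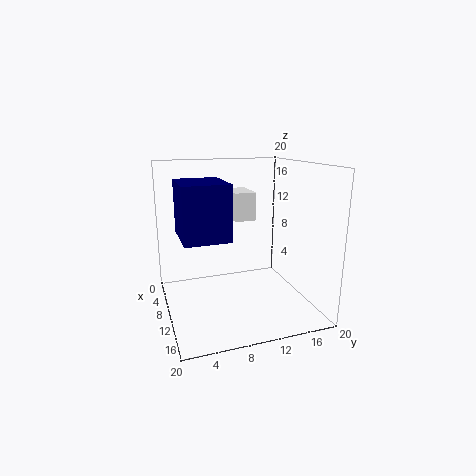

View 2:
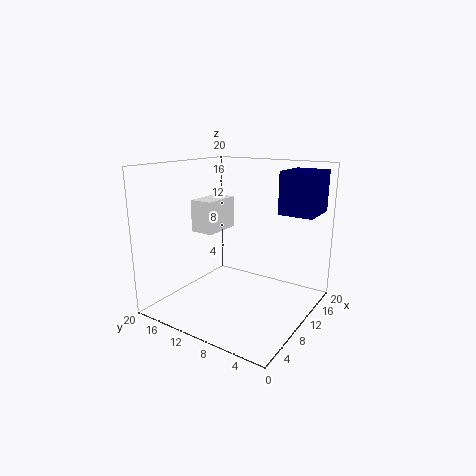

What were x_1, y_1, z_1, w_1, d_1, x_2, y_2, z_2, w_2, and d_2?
x_1 = 4, y_1 = 10, z_1 = 12, w_1 = 5, d_1 = 3, x_2 = 14, y_2 = 1, z_2 = 13, w_2 = 6, d_2 = 5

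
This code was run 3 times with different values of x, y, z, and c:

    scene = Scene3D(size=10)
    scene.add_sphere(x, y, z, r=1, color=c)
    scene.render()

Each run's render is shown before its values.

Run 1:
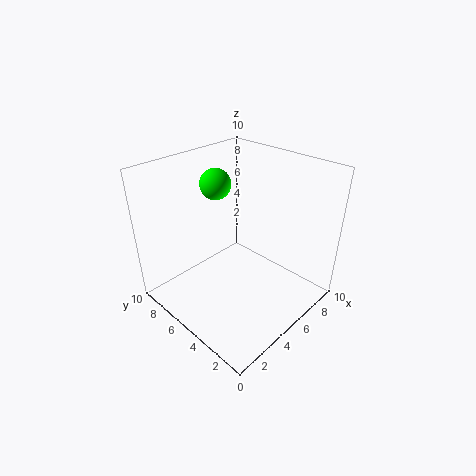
x = 4; y = 6; z = 9; c = 'lime'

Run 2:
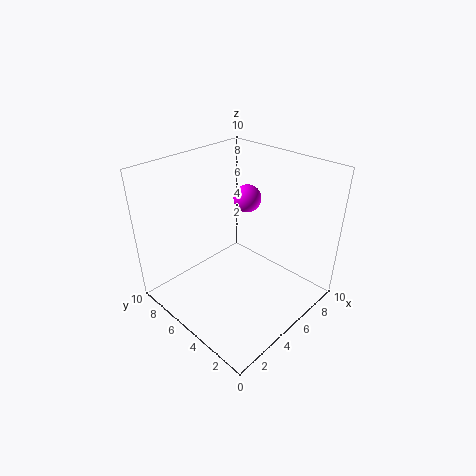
x = 7; y = 6; z = 7; c = 'magenta'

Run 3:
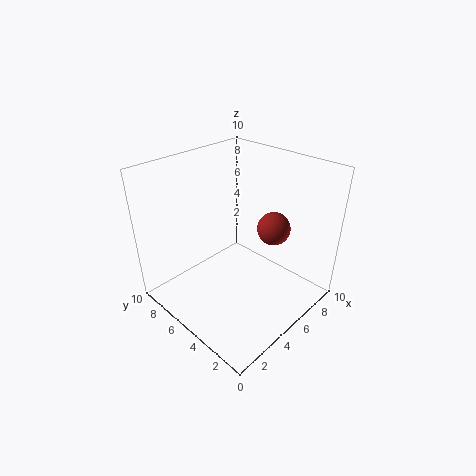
x = 5; y = 2; z = 7; c = 'brown'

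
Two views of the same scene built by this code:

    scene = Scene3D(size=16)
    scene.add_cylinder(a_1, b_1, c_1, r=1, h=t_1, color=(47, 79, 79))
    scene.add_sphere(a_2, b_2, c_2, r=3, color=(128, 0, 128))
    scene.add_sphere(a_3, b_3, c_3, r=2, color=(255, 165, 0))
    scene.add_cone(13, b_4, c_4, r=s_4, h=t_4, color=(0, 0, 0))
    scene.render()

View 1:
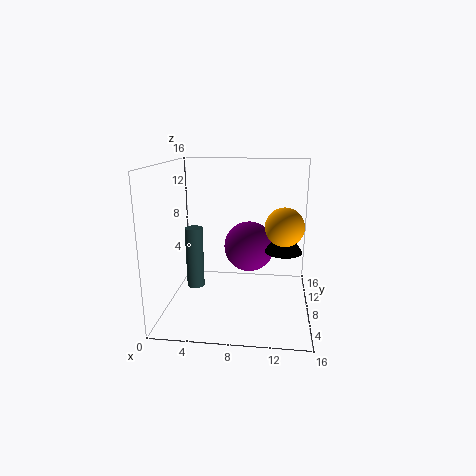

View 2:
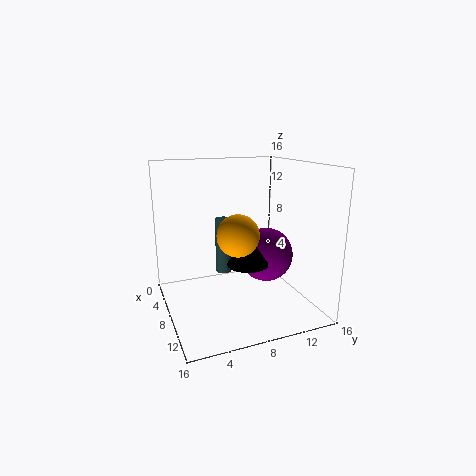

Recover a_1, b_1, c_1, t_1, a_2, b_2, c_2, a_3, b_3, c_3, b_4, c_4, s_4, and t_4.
a_1 = 3
b_1 = 8
c_1 = 2
t_1 = 7
a_2 = 9
b_2 = 11
c_2 = 6
a_3 = 13
b_3 = 6
c_3 = 10
b_4 = 7
c_4 = 7
s_4 = 2
t_4 = 3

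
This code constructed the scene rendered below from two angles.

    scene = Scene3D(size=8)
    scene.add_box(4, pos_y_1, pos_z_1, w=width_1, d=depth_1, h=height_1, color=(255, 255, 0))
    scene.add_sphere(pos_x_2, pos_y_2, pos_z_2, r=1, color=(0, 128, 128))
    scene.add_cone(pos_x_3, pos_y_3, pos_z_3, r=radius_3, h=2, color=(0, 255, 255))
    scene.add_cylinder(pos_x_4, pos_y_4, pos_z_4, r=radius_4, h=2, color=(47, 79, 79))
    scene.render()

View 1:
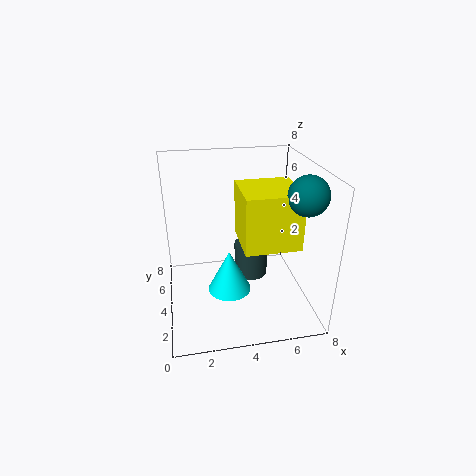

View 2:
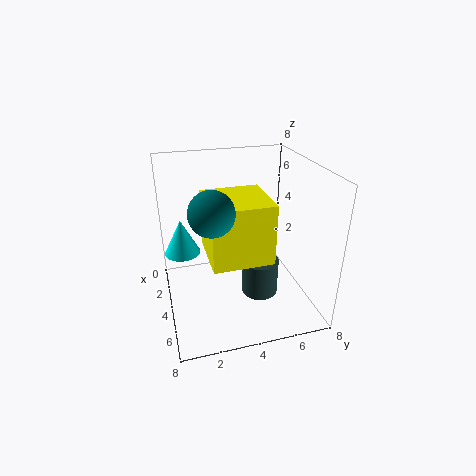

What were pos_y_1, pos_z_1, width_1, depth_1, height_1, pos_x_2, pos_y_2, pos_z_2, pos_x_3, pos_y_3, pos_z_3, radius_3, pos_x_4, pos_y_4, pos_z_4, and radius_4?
pos_y_1 = 2; pos_z_1 = 4; width_1 = 3; depth_1 = 3; height_1 = 3; pos_x_2 = 7; pos_y_2 = 2; pos_z_2 = 7; pos_x_3 = 3; pos_y_3 = 1; pos_z_3 = 3; radius_3 = 1; pos_x_4 = 5; pos_y_4 = 5; pos_z_4 = 1; radius_4 = 1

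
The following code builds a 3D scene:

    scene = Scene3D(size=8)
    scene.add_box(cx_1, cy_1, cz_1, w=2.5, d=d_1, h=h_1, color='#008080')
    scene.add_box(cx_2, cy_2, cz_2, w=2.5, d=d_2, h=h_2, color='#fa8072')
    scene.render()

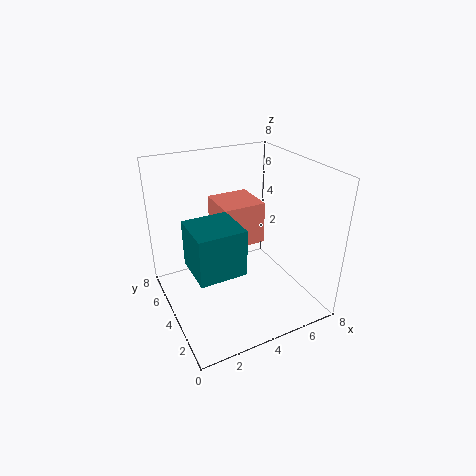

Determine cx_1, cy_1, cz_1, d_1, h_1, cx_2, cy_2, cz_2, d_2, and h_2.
cx_1 = 1; cy_1 = 2; cz_1 = 3; d_1 = 2.5; h_1 = 2.5; cx_2 = 3.5; cy_2 = 4.5; cz_2 = 3; d_2 = 2.5; h_2 = 2.5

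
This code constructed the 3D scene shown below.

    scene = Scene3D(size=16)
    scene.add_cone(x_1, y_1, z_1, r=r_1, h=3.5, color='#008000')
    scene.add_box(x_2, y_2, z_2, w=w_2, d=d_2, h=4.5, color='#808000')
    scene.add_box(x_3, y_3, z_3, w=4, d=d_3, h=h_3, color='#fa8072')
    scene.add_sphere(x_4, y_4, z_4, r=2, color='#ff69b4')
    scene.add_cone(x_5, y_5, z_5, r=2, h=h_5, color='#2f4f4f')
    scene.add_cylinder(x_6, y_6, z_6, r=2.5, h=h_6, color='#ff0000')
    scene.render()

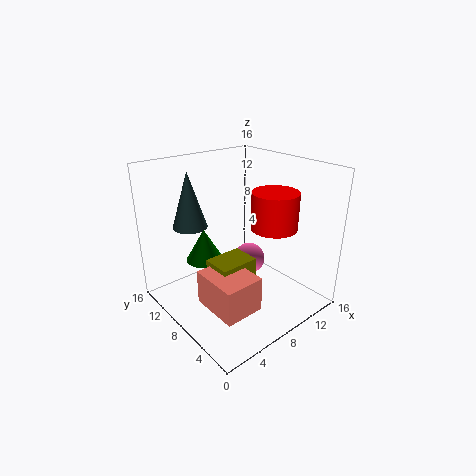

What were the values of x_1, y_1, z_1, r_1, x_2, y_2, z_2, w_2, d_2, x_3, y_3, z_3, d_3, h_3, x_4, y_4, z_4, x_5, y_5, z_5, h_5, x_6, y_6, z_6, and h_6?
x_1 = 4.5
y_1 = 9.5
z_1 = 6
r_1 = 2
x_2 = 3
y_2 = 4
z_2 = 3
w_2 = 4
d_2 = 3
x_3 = 1.5
y_3 = 1.5
z_3 = 3.5
d_3 = 5
h_3 = 3.5
x_4 = 12.5
y_4 = 11
z_4 = 2.5
x_5 = 5
y_5 = 13
z_5 = 8.5
h_5 = 6.5
x_6 = 10.5
y_6 = 5
z_6 = 9.5
h_6 = 4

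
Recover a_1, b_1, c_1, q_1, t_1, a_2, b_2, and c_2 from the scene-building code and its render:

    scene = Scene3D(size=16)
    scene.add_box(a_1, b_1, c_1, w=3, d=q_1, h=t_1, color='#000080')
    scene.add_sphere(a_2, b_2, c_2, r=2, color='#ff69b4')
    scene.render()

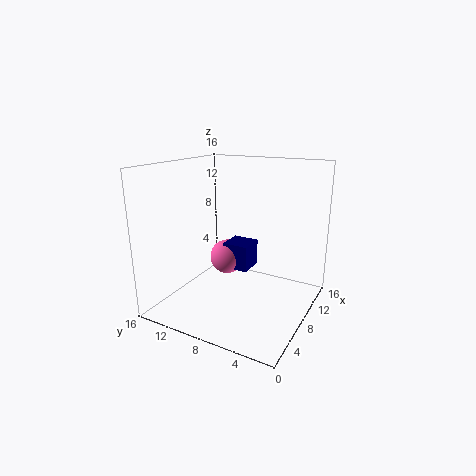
a_1 = 8; b_1 = 7; c_1 = 4; q_1 = 3; t_1 = 3; a_2 = 9; b_2 = 10; c_2 = 5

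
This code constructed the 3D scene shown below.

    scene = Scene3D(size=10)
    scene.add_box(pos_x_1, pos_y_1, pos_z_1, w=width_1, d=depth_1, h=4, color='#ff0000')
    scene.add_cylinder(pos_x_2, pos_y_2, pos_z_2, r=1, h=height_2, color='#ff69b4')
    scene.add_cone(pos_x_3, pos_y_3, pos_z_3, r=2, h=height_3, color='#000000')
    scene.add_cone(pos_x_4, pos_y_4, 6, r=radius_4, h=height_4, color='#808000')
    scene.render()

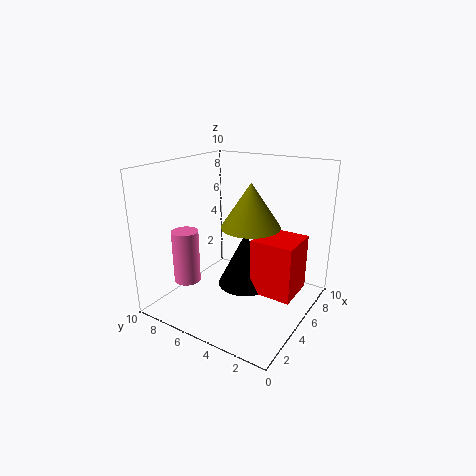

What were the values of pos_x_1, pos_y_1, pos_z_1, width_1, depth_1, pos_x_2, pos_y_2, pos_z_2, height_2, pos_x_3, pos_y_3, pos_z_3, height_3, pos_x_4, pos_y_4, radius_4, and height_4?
pos_x_1 = 5
pos_y_1 = 1
pos_z_1 = 1
width_1 = 3
depth_1 = 3
pos_x_2 = 4
pos_y_2 = 9
pos_z_2 = 1
height_2 = 4
pos_x_3 = 6
pos_y_3 = 5
pos_z_3 = 1
height_3 = 4
pos_x_4 = 5
pos_y_4 = 4
radius_4 = 2
height_4 = 3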